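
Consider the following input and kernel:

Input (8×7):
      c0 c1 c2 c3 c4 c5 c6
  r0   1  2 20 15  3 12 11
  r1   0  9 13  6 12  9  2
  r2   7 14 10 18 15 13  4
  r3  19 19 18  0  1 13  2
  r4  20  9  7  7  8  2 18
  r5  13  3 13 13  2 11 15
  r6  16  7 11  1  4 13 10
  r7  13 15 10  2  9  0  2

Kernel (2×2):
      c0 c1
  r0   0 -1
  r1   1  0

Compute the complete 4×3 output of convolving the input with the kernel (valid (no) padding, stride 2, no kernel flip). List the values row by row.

Output[0,0]: The receptive field on the input at this output position is [1 2 / 0 9]. Elementwise product with the kernel and sum: 2·-1 + 0·1.
Output[0,1]: The receptive field on the input at this output position is [20 15 / 13 6]. Elementwise product with the kernel and sum: 15·-1 + 13·1.

-2 -2 0
5 0 -12
4 6 0
6 9 -4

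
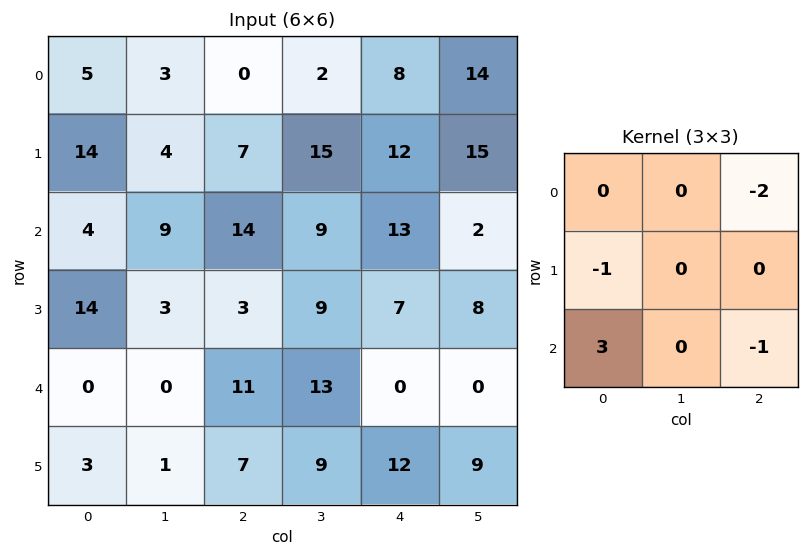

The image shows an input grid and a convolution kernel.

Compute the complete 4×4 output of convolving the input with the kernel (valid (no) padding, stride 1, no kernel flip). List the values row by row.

-16 10 6 -18
21 -39 -36 -20
-53 -34 4 26
-4 -24 -16 -11

Output[0,0]: The receptive field on the input at this output position is [5 3 0 / 14 4 7 / 4 9 14]. Elementwise product with the kernel and sum: 0·-2 + 14·-1 + 4·3 + 14·-1.
Output[0,1]: The receptive field on the input at this output position is [3 0 2 / 4 7 15 / 9 14 9]. Elementwise product with the kernel and sum: 2·-2 + 4·-1 + 9·3 + 9·-1.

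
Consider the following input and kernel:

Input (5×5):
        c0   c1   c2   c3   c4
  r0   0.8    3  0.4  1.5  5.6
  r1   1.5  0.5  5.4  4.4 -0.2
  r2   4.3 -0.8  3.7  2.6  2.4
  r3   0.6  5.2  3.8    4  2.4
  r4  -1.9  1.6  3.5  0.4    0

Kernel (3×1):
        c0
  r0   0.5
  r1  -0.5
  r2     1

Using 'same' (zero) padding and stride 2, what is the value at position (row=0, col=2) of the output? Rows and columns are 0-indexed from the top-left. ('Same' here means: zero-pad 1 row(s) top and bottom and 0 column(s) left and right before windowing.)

The receptive field on the zero-padded input at this output position is [0 / 5.6 / -0.2]. Elementwise product with the kernel and sum: 0·0.5 + 5.6·-0.5 + -0.2·1.

-3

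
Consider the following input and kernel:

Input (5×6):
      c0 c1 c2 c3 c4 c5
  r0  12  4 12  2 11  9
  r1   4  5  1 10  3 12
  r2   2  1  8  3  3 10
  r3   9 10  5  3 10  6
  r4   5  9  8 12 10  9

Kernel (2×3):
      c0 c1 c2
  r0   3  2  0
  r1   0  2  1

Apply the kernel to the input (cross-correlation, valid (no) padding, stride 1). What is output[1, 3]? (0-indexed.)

52

The receptive field on the input at this output position is [10 3 12 / 3 3 10]. Elementwise product with the kernel and sum: 10·3 + 3·2 + 3·2 + 10·1.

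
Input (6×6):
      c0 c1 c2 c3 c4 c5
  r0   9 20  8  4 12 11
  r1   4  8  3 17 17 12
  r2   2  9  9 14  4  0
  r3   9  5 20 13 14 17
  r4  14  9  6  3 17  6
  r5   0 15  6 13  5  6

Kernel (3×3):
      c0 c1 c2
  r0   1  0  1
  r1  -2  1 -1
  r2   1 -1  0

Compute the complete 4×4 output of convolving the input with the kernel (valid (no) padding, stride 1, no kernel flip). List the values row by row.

Output[0,0]: The receptive field on the input at this output position is [9 20 8 / 4 8 3 / 2 9 9]. Elementwise product with the kernel and sum: 9·1 + 8·1 + 4·-2 + 8·1 + 3·-1 + 2·1 + 9·-1.
Output[0,1]: The receptive field on the input at this output position is [20 8 4 / 8 3 17 / 9 9 14]. Elementwise product with the kernel and sum: 20·1 + 4·1 + 8·-2 + 3·1 + 17·-1 + 9·1 + 9·-1.

7 -6 9 -4
7 -13 19 4
-17 23 -25 -29
-11 12 1 43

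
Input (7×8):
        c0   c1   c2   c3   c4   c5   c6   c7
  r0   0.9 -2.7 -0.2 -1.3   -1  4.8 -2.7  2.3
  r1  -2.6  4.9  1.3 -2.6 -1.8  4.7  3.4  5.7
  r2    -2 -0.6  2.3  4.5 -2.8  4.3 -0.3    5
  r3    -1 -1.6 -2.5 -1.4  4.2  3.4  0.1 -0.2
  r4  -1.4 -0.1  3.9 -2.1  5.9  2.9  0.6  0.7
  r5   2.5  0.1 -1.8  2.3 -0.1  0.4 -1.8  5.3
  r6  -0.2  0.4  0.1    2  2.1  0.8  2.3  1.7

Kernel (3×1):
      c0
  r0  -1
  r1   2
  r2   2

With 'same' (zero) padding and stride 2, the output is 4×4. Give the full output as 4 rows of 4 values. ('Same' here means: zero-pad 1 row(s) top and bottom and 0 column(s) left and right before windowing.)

-3.4 2.2 -5.6 1.4
-3.4 -1.7 4.6 -3.8
3.2 6.7 7.4 -2.5
-2.9 2 4.3 6.4

Output[0,0]: The receptive field on the zero-padded input at this output position is [0 / 0.9 / -2.6]. Elementwise product with the kernel and sum: 0·-1 + 0.9·2 + -2.6·2.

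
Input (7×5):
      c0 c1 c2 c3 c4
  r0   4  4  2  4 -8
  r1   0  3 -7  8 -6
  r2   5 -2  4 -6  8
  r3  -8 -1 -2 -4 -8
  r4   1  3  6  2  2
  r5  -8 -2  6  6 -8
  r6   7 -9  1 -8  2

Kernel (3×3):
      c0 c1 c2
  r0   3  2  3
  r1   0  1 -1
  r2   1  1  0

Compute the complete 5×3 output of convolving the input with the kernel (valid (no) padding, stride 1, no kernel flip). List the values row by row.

39 15 2
-30 26 -43
28 -5 36
-45 -11 -26
17 19 35

Output[0,0]: The receptive field on the input at this output position is [4 4 2 / 0 3 -7 / 5 -2 4]. Elementwise product with the kernel and sum: 4·3 + 4·2 + 2·3 + 3·1 + -7·-1 + 5·1 + -2·1.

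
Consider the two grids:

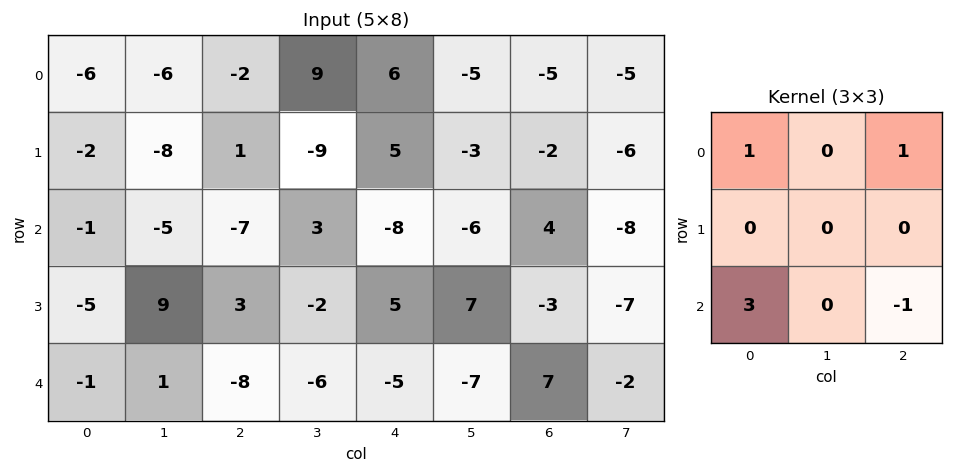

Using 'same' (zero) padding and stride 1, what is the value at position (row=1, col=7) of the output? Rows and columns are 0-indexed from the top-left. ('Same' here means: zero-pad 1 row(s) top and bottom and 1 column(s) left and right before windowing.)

7

The receptive field on the zero-padded input at this output position is [-5 -5 0 / -2 -6 0 / 4 -8 0]. Elementwise product with the kernel and sum: -5·1 + 0·1 + 4·3 + 0·-1.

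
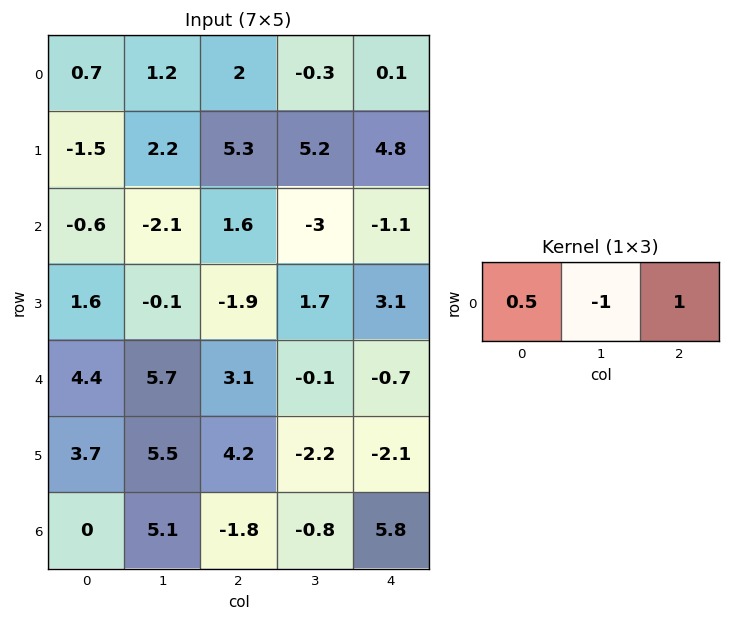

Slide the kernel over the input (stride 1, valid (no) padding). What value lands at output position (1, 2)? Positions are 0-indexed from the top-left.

2.25

The receptive field on the input at this output position is [5.3 5.2 4.8]. Elementwise product with the kernel and sum: 5.3·0.5 + 5.2·-1 + 4.8·1.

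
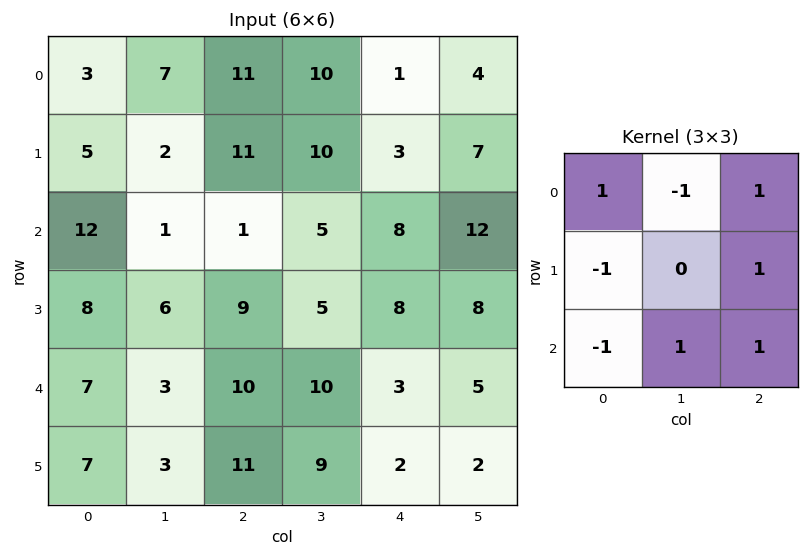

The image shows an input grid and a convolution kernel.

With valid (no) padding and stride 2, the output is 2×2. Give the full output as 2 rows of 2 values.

Output[0,0]: The receptive field on the input at this output position is [3 7 11 / 5 2 11 / 12 1 1]. Elementwise product with the kernel and sum: 3·1 + 7·-1 + 11·1 + 5·-1 + 11·1 + 12·-1 + 1·1 + 1·1.
Output[0,1]: The receptive field on the input at this output position is [11 10 1 / 11 10 3 / 1 5 8]. Elementwise product with the kernel and sum: 11·1 + 10·-1 + 1·1 + 11·-1 + 3·1 + 1·-1 + 5·1 + 8·1.

3 6
19 6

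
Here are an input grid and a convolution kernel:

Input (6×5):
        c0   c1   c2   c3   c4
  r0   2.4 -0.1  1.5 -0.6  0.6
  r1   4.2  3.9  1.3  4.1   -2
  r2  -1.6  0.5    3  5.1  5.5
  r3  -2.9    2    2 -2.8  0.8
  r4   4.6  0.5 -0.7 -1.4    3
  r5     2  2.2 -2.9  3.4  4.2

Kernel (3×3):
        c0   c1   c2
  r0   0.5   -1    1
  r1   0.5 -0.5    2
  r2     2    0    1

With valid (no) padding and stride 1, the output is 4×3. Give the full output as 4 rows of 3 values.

Output[0,0]: The receptive field on the input at this output position is [2.4 -0.1 1.5 / 4.2 3.9 1.3 / -1.6 0.5 3]. Elementwise product with the kernel and sum: 2.4·0.5 + -0.1·-1 + 1.5·1 + 4.2·0.5 + 3.9·-0.5 + 1.3·2 + -1.6·2 + 3·1.

5.35 13.45 8.05
0.65 14.9 9.3
11.75 -3.65 7.5
0.3 1.8 9.35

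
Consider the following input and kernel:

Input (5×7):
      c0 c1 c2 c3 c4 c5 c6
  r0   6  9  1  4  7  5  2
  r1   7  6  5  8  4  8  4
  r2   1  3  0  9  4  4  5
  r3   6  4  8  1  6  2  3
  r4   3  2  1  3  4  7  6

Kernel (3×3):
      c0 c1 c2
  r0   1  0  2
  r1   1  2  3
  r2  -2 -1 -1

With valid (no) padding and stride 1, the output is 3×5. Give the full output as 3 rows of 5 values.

Output[0,0]: The receptive field on the input at this output position is [6 9 1 / 7 6 5 / 1 3 0]. Elementwise product with the kernel and sum: 6·1 + 1·2 + 7·1 + 6·2 + 5·3 + 1·-2 + 3·-1 + 0·-1.
Output[0,1]: The receptive field on the input at this output position is [9 1 4 / 6 5 8 / 3 0 9]. Elementwise product with the kernel and sum: 9·1 + 4·2 + 6·1 + 5·2 + 8·3 + 3·-2 + 0·-1 + 9·-1.

37 42 35 28 26
0 35 20 43 22
30 36 27 19 12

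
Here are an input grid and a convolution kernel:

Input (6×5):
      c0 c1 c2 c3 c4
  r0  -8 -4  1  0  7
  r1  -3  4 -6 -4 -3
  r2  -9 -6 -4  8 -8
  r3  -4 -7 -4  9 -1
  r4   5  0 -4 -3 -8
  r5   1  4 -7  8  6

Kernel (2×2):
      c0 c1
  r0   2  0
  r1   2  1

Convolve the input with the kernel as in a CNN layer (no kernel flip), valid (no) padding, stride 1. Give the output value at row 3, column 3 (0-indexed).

The receptive field on the input at this output position is [9 -1 / -3 -8]. Elementwise product with the kernel and sum: 9·2 + -3·2 + -8·1.

4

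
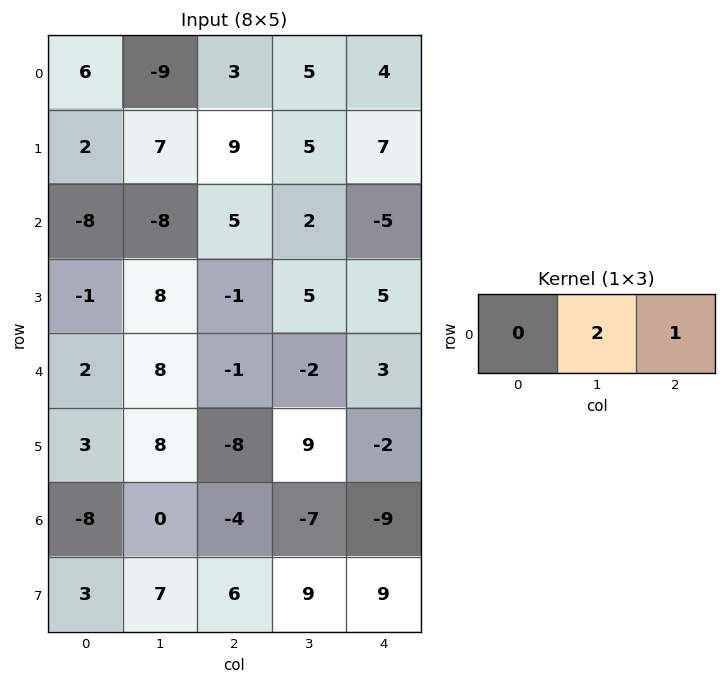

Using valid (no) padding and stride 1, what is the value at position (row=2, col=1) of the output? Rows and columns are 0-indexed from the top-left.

12

The receptive field on the input at this output position is [-8 5 2]. Elementwise product with the kernel and sum: 5·2 + 2·1.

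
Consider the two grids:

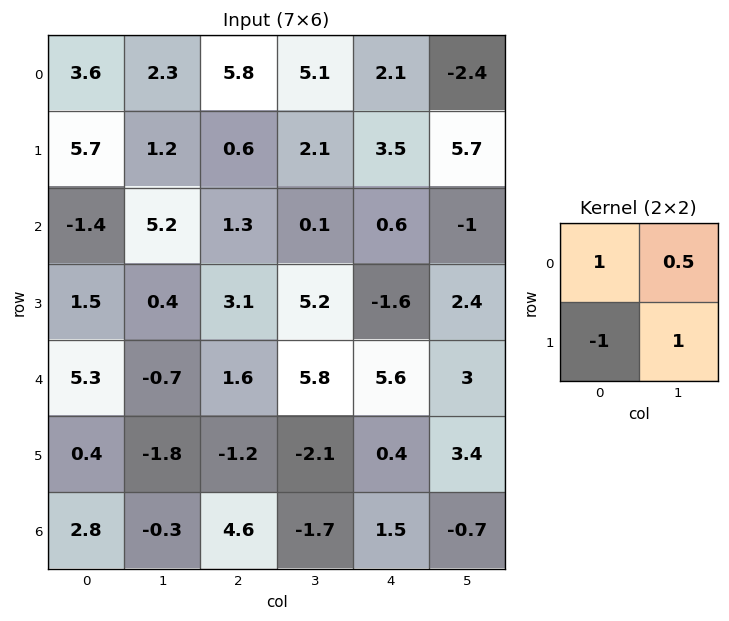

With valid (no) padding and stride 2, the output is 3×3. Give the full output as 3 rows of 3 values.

0.25 9.85 3.1
0.1 3.45 4.1
2.75 3.6 10.1

Output[0,0]: The receptive field on the input at this output position is [3.6 2.3 / 5.7 1.2]. Elementwise product with the kernel and sum: 3.6·1 + 2.3·0.5 + 5.7·-1 + 1.2·1.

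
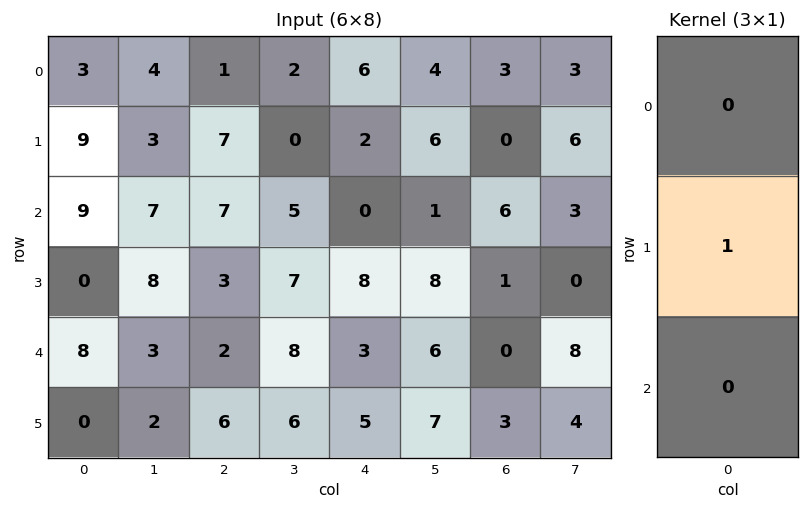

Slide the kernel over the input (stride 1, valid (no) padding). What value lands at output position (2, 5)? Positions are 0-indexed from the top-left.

The receptive field on the input at this output position is [1 / 8 / 6]. Elementwise product with the kernel and sum: 8·1.

8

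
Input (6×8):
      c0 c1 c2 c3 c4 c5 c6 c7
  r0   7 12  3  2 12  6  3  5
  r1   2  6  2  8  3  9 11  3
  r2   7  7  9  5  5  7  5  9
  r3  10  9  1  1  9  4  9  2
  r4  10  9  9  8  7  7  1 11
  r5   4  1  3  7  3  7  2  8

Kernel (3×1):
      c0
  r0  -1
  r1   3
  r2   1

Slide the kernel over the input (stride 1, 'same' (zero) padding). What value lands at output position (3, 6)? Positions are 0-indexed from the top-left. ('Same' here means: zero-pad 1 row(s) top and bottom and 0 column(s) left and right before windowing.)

23

The receptive field on the zero-padded input at this output position is [5 / 9 / 1]. Elementwise product with the kernel and sum: 5·-1 + 9·3 + 1·1.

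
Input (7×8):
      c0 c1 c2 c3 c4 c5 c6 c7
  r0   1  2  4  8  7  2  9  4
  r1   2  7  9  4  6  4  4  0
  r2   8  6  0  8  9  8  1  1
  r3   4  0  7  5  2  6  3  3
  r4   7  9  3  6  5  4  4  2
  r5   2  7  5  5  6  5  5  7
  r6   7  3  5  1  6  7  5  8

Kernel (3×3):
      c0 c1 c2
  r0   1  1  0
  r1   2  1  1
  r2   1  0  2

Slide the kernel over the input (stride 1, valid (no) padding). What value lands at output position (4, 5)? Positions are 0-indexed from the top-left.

The receptive field on the input at this output position is [4 4 2 / 5 5 7 / 7 5 8]. Elementwise product with the kernel and sum: 4·1 + 4·1 + 5·2 + 5·1 + 7·1 + 7·1 + 8·2.

53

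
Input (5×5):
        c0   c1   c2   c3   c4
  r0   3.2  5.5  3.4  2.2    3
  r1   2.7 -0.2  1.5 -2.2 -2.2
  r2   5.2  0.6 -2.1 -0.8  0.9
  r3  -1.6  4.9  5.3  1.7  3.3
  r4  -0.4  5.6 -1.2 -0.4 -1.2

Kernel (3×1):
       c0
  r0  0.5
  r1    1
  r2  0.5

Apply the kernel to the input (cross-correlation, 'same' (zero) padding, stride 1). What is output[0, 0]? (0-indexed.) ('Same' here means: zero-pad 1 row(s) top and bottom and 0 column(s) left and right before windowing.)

4.55

The receptive field on the zero-padded input at this output position is [0 / 3.2 / 2.7]. Elementwise product with the kernel and sum: 0·0.5 + 3.2·1 + 2.7·0.5.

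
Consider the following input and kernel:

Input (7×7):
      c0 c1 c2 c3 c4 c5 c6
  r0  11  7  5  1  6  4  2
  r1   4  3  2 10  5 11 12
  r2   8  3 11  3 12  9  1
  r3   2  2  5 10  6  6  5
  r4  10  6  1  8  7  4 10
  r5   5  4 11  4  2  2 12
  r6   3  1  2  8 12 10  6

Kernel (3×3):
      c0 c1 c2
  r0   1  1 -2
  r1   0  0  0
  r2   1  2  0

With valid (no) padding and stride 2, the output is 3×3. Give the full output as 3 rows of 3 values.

22 11 36
11 7 34
19 13 23

Output[0,0]: The receptive field on the input at this output position is [11 7 5 / 4 3 2 / 8 3 11]. Elementwise product with the kernel and sum: 11·1 + 7·1 + 5·-2 + 8·1 + 3·2.
Output[0,1]: The receptive field on the input at this output position is [5 1 6 / 2 10 5 / 11 3 12]. Elementwise product with the kernel and sum: 5·1 + 1·1 + 6·-2 + 11·1 + 3·2.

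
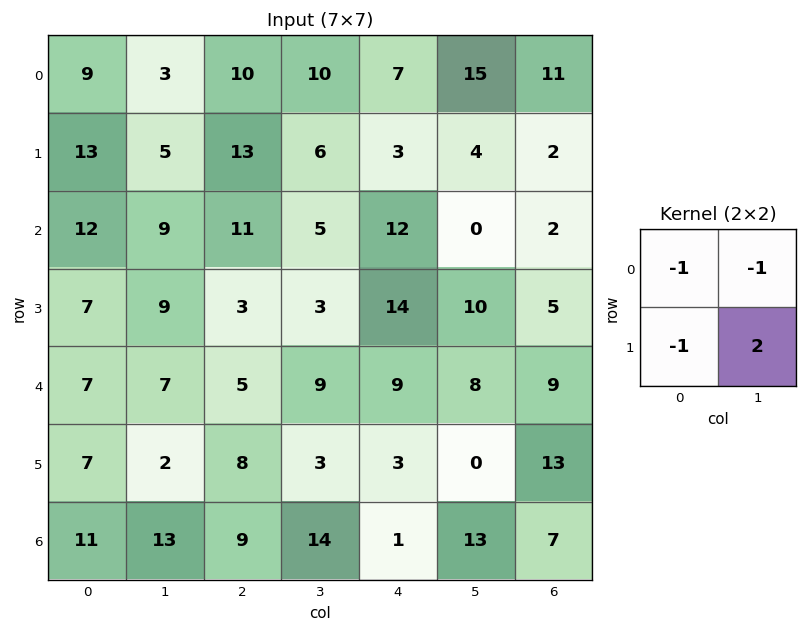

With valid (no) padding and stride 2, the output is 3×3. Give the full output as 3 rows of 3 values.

-15 -21 -17
-10 -13 -6
-17 -16 -20

Output[0,0]: The receptive field on the input at this output position is [9 3 / 13 5]. Elementwise product with the kernel and sum: 9·-1 + 3·-1 + 13·-1 + 5·2.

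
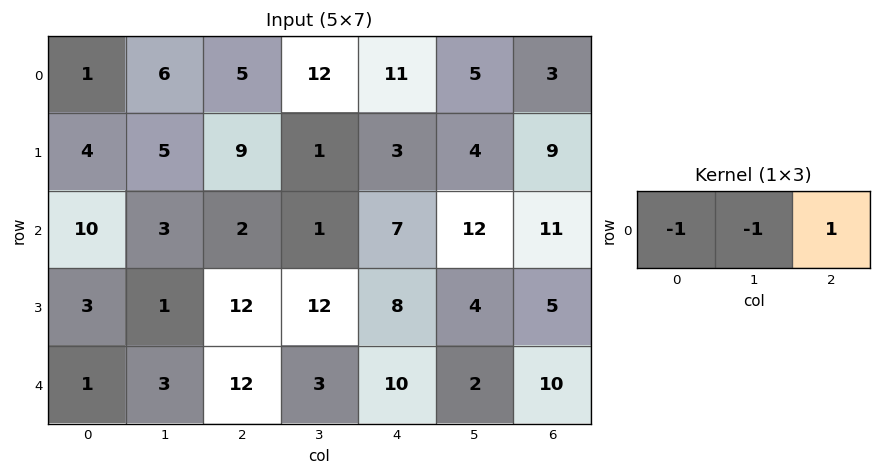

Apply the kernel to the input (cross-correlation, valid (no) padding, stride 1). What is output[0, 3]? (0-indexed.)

The receptive field on the input at this output position is [12 11 5]. Elementwise product with the kernel and sum: 12·-1 + 11·-1 + 5·1.

-18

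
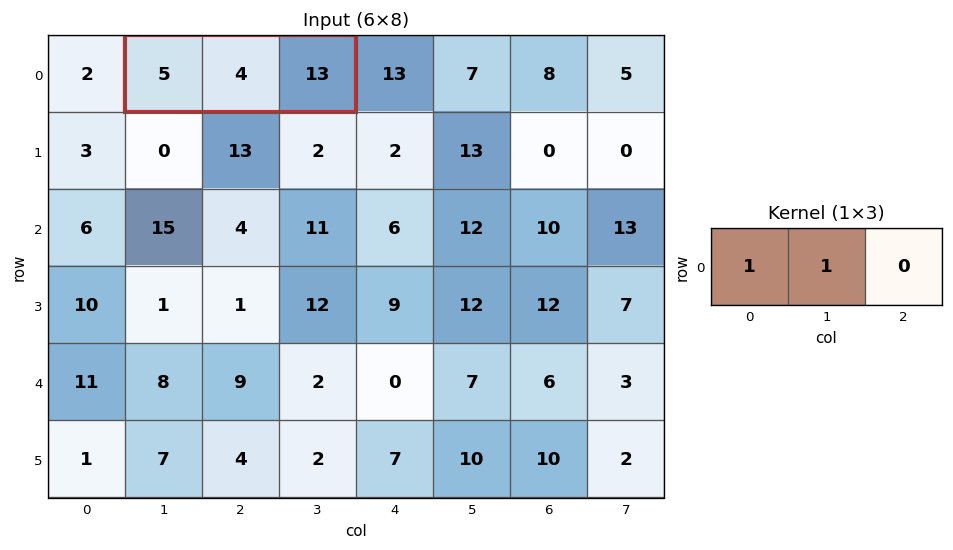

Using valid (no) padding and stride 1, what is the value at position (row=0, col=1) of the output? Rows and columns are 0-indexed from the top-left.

The receptive field on the input at this output position is [5 4 13]. Elementwise product with the kernel and sum: 5·1 + 4·1.

9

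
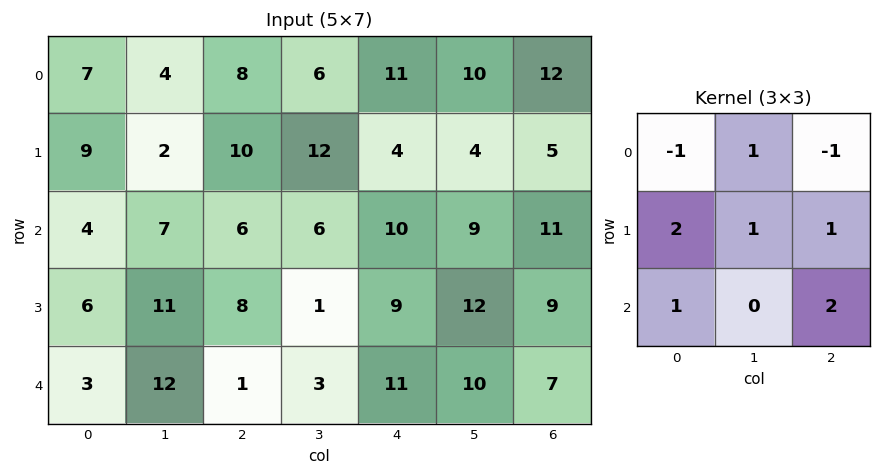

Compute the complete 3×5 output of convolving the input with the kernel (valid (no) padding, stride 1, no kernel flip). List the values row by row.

Output[0,0]: The receptive field on the input at this output position is [7 4 8 / 9 2 10 / 4 7 6]. Elementwise product with the kernel and sum: 7·-1 + 4·1 + 8·-1 + 9·2 + 2·1 + 10·1 + 4·1 + 6·2.
Output[0,1]: The receptive field on the input at this output position is [4 8 6 / 2 10 12 / 7 6 6]. Elementwise product with the kernel and sum: 4·-1 + 8·1 + 6·-1 + 2·2 + 10·1 + 12·1 + 7·1 + 6·2.

35 43 49 51 36
26 35 52 44 62
33 42 39 41 52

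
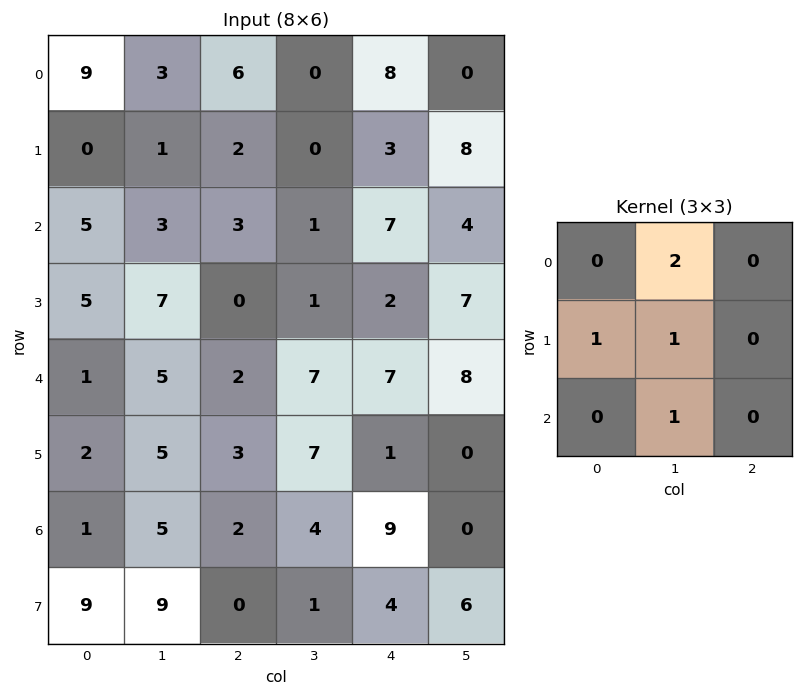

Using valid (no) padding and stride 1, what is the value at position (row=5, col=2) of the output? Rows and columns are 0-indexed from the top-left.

The receptive field on the input at this output position is [3 7 1 / 2 4 9 / 0 1 4]. Elementwise product with the kernel and sum: 7·2 + 2·1 + 4·1 + 1·1.

21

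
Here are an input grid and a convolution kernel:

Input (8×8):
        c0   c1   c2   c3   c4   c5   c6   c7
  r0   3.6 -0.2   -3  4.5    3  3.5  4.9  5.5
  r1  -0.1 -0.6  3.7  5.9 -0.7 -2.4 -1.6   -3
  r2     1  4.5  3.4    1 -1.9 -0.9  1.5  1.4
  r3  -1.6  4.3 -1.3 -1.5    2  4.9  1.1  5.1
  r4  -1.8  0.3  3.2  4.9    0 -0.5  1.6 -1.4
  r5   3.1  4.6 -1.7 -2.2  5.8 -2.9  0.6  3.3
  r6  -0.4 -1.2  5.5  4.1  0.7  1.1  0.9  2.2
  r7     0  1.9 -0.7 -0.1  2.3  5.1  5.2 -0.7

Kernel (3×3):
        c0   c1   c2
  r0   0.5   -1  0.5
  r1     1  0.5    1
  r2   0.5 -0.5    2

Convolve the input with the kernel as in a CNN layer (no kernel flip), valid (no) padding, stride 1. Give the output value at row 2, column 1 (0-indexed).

9.85

The receptive field on the input at this output position is [4.5 3.4 1 / 4.3 -1.3 -1.5 / 0.3 3.2 4.9]. Elementwise product with the kernel and sum: 4.5·0.5 + 3.4·-1 + 1·0.5 + 4.3·1 + -1.3·0.5 + -1.5·1 + 0.3·0.5 + 3.2·-0.5 + 4.9·2.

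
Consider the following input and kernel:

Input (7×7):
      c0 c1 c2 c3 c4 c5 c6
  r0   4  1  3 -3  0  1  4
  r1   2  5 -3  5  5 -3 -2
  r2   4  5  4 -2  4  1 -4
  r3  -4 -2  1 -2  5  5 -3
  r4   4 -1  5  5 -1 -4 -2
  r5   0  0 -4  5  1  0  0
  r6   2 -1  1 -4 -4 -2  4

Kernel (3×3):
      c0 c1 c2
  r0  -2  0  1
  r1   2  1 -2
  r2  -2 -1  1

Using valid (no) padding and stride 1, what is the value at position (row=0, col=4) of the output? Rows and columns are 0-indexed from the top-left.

The receptive field on the input at this output position is [0 1 4 / 5 -3 -2 / 4 1 -4]. Elementwise product with the kernel and sum: 0·-2 + 4·1 + 5·2 + -3·1 + -2·-2 + 4·-2 + 1·-1 + -4·1.

2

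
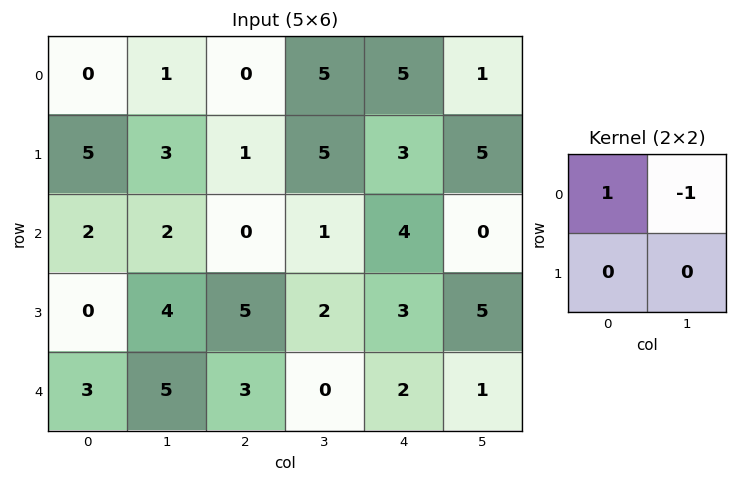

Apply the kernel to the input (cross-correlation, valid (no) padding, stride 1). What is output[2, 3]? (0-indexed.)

-3

The receptive field on the input at this output position is [1 4 / 2 3]. Elementwise product with the kernel and sum: 1·1 + 4·-1.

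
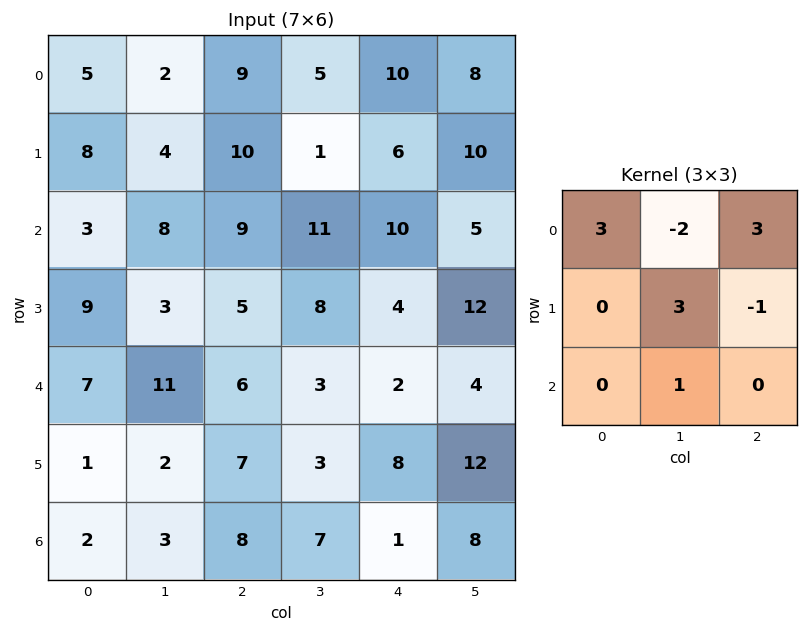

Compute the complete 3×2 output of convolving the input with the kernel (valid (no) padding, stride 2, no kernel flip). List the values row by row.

Output[0,0]: The receptive field on the input at this output position is [5 2 9 / 8 4 10 / 3 8 9]. Elementwise product with the kernel and sum: 5·3 + 2·-2 + 9·3 + 4·3 + 10·-1 + 8·1.
Output[0,1]: The receptive field on the input at this output position is [9 5 10 / 10 1 6 / 9 11 10]. Elementwise product with the kernel and sum: 9·3 + 5·-2 + 10·3 + 1·3 + 6·-1 + 11·1.

48 55
35 58
19 26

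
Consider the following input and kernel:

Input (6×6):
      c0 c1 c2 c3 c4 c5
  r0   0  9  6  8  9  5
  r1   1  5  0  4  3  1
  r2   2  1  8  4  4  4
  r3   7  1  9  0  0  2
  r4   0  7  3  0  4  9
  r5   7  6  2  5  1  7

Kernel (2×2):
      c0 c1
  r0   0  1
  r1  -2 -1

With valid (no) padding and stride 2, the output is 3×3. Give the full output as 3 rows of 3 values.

2 4 -2
-14 -14 2
-13 -9 0

Output[0,0]: The receptive field on the input at this output position is [0 9 / 1 5]. Elementwise product with the kernel and sum: 9·1 + 1·-2 + 5·-1.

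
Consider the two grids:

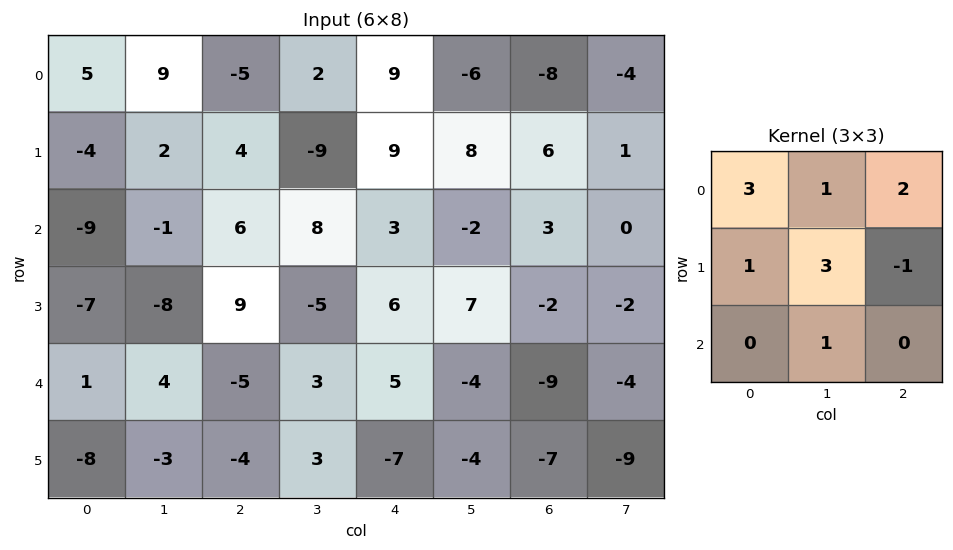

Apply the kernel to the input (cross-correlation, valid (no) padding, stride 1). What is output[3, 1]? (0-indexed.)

The receptive field on the input at this output position is [-8 9 -5 / 4 -5 3 / -3 -4 3]. Elementwise product with the kernel and sum: -8·3 + 9·1 + -5·2 + 4·1 + -5·3 + 3·-1 + -4·1.

-43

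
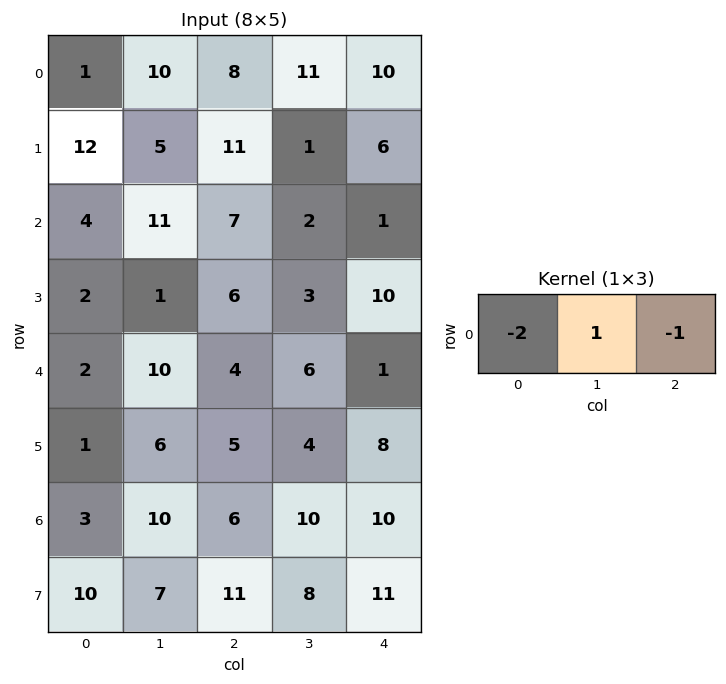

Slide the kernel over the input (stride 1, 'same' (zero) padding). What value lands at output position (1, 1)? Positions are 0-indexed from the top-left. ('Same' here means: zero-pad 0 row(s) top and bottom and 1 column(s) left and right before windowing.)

The receptive field on the zero-padded input at this output position is [12 5 11]. Elementwise product with the kernel and sum: 12·-2 + 5·1 + 11·-1.

-30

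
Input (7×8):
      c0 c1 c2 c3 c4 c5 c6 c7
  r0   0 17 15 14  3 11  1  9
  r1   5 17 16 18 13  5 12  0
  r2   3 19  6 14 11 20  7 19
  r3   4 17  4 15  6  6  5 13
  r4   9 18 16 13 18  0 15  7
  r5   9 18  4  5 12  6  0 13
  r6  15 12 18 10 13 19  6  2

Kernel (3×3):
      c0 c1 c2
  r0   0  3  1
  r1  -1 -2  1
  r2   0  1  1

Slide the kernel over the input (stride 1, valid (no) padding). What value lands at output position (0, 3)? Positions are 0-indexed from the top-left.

The receptive field on the input at this output position is [14 3 11 / 18 13 5 / 14 11 20]. Elementwise product with the kernel and sum: 3·3 + 11·1 + 18·-1 + 13·-2 + 5·1 + 11·1 + 20·1.

12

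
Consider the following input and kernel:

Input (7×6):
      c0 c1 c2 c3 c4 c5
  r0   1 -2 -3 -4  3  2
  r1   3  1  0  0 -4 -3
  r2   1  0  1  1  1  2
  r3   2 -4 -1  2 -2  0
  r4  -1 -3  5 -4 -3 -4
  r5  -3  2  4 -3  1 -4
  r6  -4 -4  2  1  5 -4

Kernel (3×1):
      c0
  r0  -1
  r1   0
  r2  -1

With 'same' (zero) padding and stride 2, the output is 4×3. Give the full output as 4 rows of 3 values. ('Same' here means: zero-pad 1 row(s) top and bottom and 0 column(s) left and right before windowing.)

-3 0 4
-5 1 6
1 -3 1
3 -4 -1

Output[0,0]: The receptive field on the zero-padded input at this output position is [0 / 1 / 3]. Elementwise product with the kernel and sum: 0·-1 + 3·-1.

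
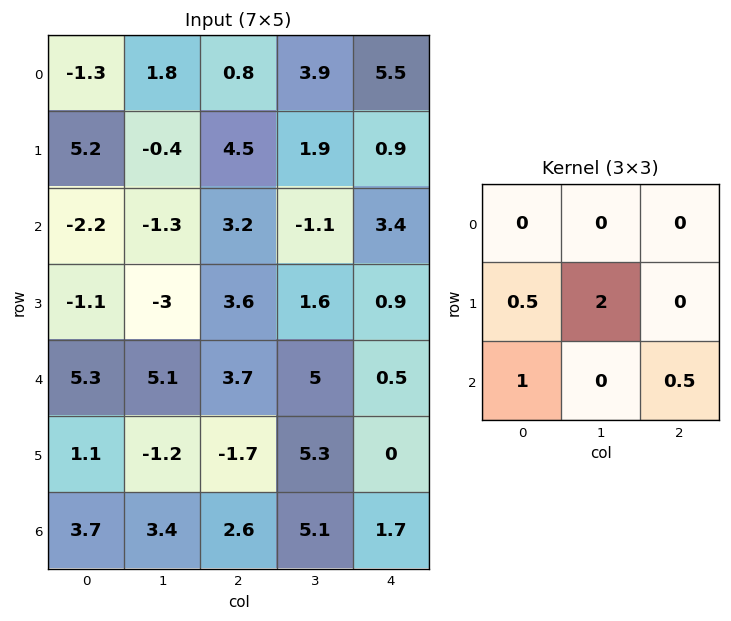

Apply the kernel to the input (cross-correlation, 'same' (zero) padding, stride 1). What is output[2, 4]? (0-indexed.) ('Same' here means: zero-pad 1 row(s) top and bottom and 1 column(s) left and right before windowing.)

7.85

The receptive field on the zero-padded input at this output position is [1.9 0.9 0 / -1.1 3.4 0 / 1.6 0.9 0]. Elementwise product with the kernel and sum: -1.1·0.5 + 3.4·2 + 1.6·1 + 0·0.5.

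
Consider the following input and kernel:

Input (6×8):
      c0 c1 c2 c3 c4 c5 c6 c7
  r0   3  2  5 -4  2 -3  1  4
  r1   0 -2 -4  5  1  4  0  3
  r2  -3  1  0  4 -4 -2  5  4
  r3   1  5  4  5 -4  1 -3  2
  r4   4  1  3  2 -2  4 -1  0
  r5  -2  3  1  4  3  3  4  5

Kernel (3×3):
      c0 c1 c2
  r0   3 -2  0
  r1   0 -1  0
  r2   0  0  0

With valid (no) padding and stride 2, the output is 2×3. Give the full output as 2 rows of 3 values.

Output[0,0]: The receptive field on the input at this output position is [3 2 5 / 0 -2 -4 / -3 1 0]. Elementwise product with the kernel and sum: 3·3 + 2·-2 + -2·-1.

7 18 8
-16 -13 -9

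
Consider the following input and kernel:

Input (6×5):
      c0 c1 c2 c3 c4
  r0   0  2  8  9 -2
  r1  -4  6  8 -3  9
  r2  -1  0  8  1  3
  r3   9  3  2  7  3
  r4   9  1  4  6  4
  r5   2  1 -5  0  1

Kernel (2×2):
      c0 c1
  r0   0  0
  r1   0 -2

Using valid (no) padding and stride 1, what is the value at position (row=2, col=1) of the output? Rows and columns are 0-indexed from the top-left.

-4

The receptive field on the input at this output position is [0 8 / 3 2]. Elementwise product with the kernel and sum: 2·-2.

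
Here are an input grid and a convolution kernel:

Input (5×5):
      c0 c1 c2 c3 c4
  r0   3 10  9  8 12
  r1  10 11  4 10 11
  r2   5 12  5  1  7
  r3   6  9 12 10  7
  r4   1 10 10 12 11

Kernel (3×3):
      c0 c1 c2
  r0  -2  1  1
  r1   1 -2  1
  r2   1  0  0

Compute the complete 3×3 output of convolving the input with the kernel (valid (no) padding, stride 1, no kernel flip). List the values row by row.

Output[0,0]: The receptive field on the input at this output position is [3 10 9 / 10 11 4 / 5 12 5]. Elementwise product with the kernel and sum: 3·-2 + 10·1 + 9·1 + 10·1 + 11·-2 + 4·1 + 5·1.
Output[0,1]: The receptive field on the input at this output position is [10 9 8 / 11 4 10 / 12 5 1]. Elementwise product with the kernel and sum: 10·-2 + 9·1 + 8·1 + 11·1 + 4·-2 + 10·1 + 12·1.

10 22 2
-13 4 35
8 -13 7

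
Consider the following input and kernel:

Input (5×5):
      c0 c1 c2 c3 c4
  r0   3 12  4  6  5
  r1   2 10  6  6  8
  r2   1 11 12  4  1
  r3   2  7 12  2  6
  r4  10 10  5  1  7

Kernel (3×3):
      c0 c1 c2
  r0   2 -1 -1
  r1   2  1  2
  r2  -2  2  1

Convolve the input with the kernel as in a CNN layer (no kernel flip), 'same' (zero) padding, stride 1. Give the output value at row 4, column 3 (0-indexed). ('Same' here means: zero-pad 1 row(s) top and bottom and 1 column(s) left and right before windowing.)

The receptive field on the zero-padded input at this output position is [12 2 6 / 5 1 7 / 0 0 0]. Elementwise product with the kernel and sum: 12·2 + 2·-1 + 6·-1 + 5·2 + 1·1 + 7·2 + 0·-2 + 0·2 + 0·1.

41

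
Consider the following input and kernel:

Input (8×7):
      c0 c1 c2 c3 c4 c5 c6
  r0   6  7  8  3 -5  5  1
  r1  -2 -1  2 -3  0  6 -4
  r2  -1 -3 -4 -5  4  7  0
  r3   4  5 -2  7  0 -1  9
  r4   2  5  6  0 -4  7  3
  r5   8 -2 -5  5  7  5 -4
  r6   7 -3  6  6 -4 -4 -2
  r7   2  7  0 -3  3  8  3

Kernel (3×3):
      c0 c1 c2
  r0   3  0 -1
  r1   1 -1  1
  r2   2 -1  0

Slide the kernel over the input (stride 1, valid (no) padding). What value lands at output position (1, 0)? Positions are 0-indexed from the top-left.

-7

The receptive field on the input at this output position is [-2 -1 2 / -1 -3 -4 / 4 5 -2]. Elementwise product with the kernel and sum: -2·3 + 2·-1 + -1·1 + -3·-1 + -4·1 + 4·2 + 5·-1.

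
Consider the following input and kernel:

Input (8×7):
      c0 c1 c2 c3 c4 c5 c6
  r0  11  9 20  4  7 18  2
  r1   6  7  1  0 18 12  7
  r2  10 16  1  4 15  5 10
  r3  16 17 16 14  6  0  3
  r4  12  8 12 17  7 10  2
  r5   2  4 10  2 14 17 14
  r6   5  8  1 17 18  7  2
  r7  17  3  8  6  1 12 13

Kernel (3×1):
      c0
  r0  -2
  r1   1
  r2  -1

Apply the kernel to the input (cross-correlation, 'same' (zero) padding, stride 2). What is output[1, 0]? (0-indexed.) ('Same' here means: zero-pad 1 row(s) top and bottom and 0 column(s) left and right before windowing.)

The receptive field on the zero-padded input at this output position is [6 / 10 / 16]. Elementwise product with the kernel and sum: 6·-2 + 10·1 + 16·-1.

-18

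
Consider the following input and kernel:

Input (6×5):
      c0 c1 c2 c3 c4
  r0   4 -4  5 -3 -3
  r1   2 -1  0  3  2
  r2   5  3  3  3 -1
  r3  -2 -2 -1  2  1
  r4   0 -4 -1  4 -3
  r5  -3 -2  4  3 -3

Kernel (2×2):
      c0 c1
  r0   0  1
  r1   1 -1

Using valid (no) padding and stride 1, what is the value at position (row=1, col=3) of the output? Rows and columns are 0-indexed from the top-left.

6

The receptive field on the input at this output position is [3 2 / 3 -1]. Elementwise product with the kernel and sum: 2·1 + 3·1 + -1·-1.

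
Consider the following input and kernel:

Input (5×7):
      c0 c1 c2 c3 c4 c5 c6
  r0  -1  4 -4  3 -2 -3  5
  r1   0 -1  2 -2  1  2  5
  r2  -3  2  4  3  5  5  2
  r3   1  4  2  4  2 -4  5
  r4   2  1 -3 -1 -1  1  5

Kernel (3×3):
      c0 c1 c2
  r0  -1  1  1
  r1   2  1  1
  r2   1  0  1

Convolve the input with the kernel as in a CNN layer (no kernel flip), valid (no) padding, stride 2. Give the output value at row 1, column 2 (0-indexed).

11

The receptive field on the input at this output position is [5 5 2 / 2 -4 5 / -1 1 5]. Elementwise product with the kernel and sum: 5·-1 + 5·1 + 2·1 + 2·2 + -4·1 + 5·1 + -1·1 + 5·1.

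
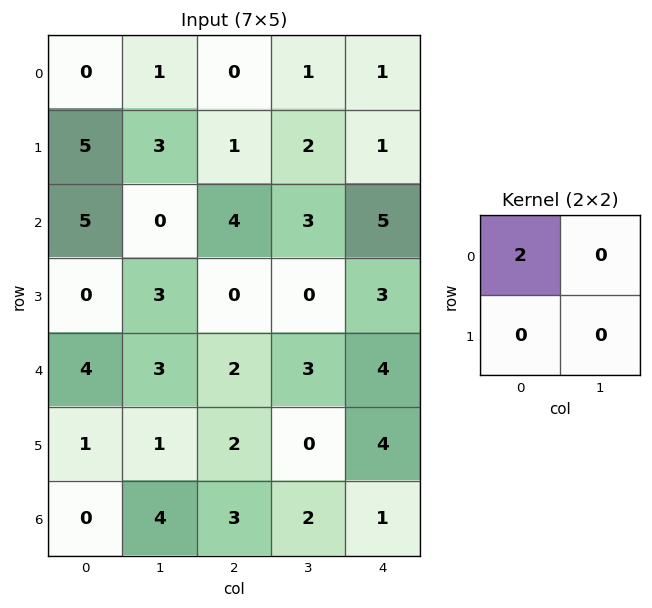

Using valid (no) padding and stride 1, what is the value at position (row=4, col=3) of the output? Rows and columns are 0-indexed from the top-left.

The receptive field on the input at this output position is [3 4 / 0 4]. Elementwise product with the kernel and sum: 3·2.

6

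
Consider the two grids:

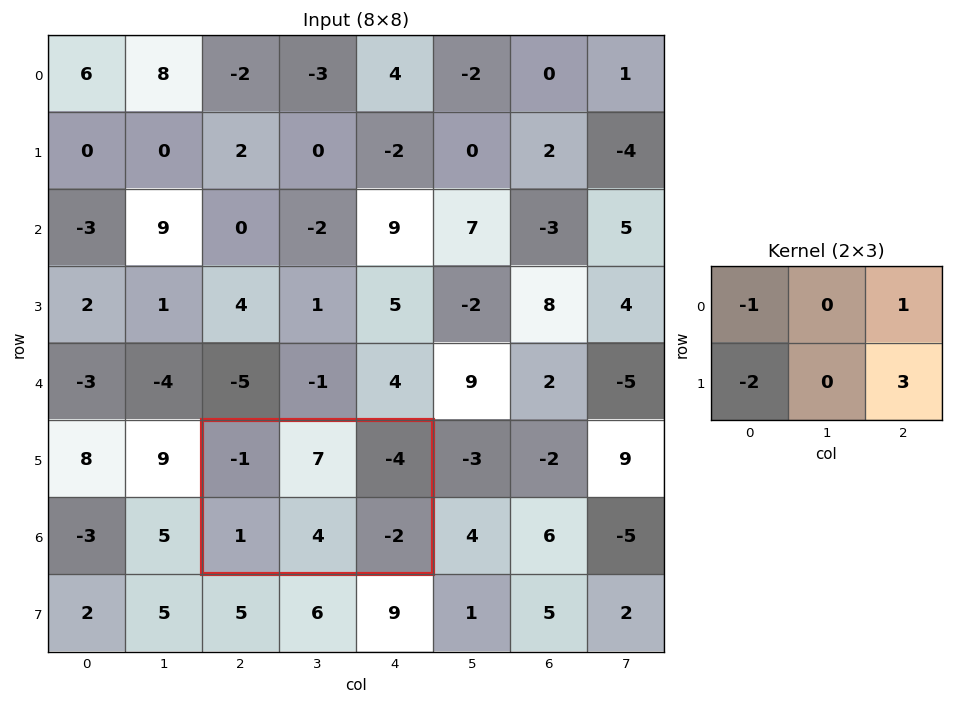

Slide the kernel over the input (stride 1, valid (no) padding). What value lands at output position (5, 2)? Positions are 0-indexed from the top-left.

The receptive field on the input at this output position is [-1 7 -4 / 1 4 -2]. Elementwise product with the kernel and sum: -1·-1 + -4·1 + 1·-2 + -2·3.

-11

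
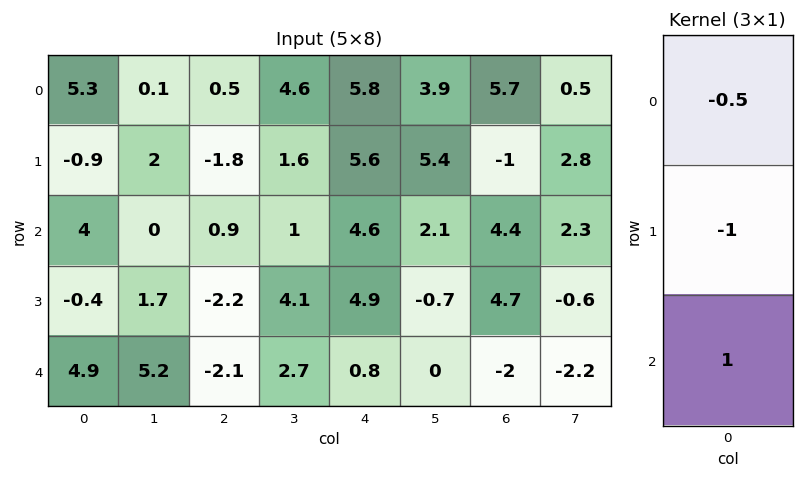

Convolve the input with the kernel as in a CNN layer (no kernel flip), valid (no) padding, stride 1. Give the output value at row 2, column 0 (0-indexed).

3.3

The receptive field on the input at this output position is [4 / -0.4 / 4.9]. Elementwise product with the kernel and sum: 4·-0.5 + -0.4·-1 + 4.9·1.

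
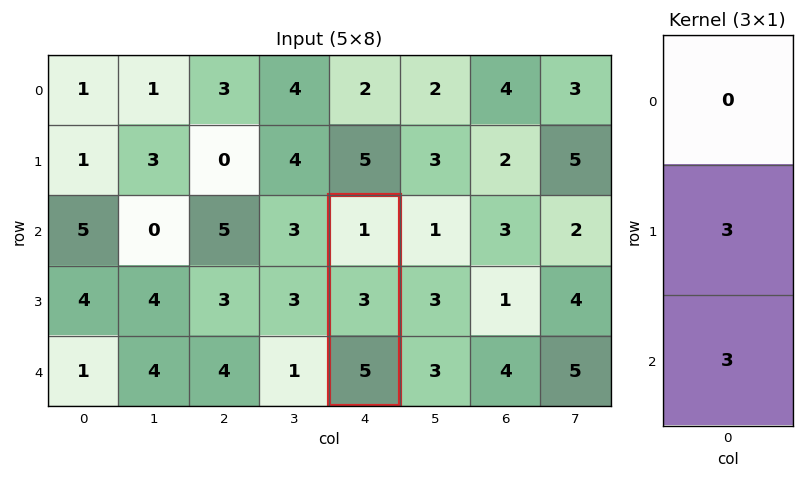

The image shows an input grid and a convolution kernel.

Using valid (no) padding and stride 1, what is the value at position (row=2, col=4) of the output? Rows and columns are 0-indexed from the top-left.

24

The receptive field on the input at this output position is [1 / 3 / 5]. Elementwise product with the kernel and sum: 3·3 + 5·3.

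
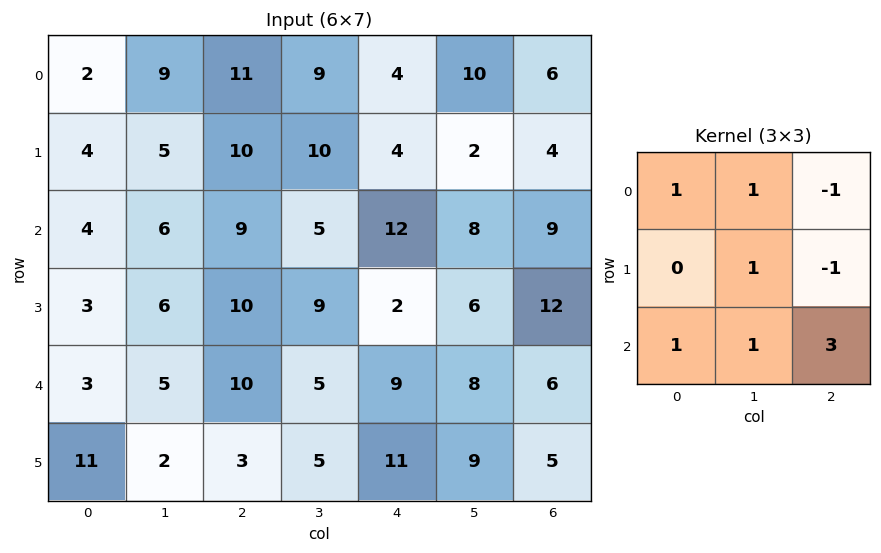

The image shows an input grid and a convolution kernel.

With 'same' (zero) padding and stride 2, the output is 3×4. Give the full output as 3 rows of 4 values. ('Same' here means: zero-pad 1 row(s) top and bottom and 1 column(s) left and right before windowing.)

12 47 14 12
18 52 45 33
12 32 49 38

Output[0,0]: The receptive field on the zero-padded input at this output position is [0 0 0 / 0 2 9 / 0 4 5]. Elementwise product with the kernel and sum: 0·1 + 0·1 + 0·-1 + 2·1 + 9·-1 + 0·1 + 4·1 + 5·3.
Output[0,1]: The receptive field on the zero-padded input at this output position is [0 0 0 / 9 11 9 / 5 10 10]. Elementwise product with the kernel and sum: 0·1 + 0·1 + 0·-1 + 11·1 + 9·-1 + 5·1 + 10·1 + 10·3.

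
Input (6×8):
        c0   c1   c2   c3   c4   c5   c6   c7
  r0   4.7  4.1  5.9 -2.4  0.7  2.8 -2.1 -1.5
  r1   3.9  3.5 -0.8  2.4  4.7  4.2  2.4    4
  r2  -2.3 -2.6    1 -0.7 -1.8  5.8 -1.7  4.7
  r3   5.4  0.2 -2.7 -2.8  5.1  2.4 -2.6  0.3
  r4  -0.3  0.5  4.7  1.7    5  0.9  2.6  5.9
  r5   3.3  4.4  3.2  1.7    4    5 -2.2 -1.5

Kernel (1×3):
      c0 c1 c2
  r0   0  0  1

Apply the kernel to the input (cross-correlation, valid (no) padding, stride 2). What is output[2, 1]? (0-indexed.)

5

The receptive field on the input at this output position is [4.7 1.7 5]. Elementwise product with the kernel and sum: 5·1.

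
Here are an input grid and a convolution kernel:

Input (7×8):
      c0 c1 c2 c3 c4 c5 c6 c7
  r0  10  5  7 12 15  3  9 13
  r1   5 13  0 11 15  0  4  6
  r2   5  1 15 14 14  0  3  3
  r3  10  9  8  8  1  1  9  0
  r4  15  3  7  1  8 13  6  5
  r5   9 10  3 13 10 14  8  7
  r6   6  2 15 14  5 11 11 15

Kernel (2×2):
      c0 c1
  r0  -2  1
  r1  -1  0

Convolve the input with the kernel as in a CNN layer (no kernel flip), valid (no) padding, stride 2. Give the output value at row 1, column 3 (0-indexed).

The receptive field on the input at this output position is [3 3 / 9 0]. Elementwise product with the kernel and sum: 3·-2 + 3·1 + 9·-1.

-12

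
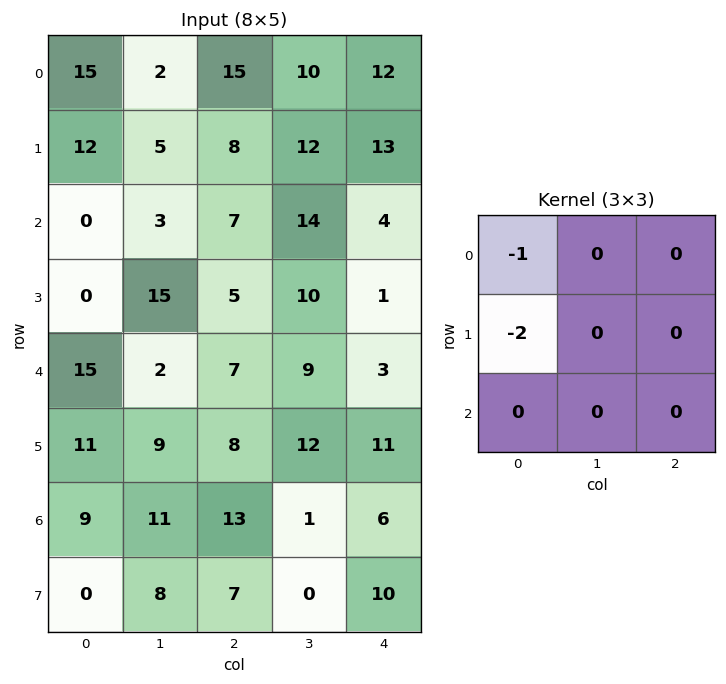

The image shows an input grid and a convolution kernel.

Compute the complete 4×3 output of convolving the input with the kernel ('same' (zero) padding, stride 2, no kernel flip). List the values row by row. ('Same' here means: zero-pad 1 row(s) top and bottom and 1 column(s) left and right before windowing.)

0 -4 -20
0 -11 -40
0 -19 -28
0 -31 -14

Output[0,0]: The receptive field on the zero-padded input at this output position is [0 0 0 / 0 15 2 / 0 12 5]. Elementwise product with the kernel and sum: 0·-1 + 0·-2.
Output[0,1]: The receptive field on the zero-padded input at this output position is [0 0 0 / 2 15 10 / 5 8 12]. Elementwise product with the kernel and sum: 0·-1 + 2·-2.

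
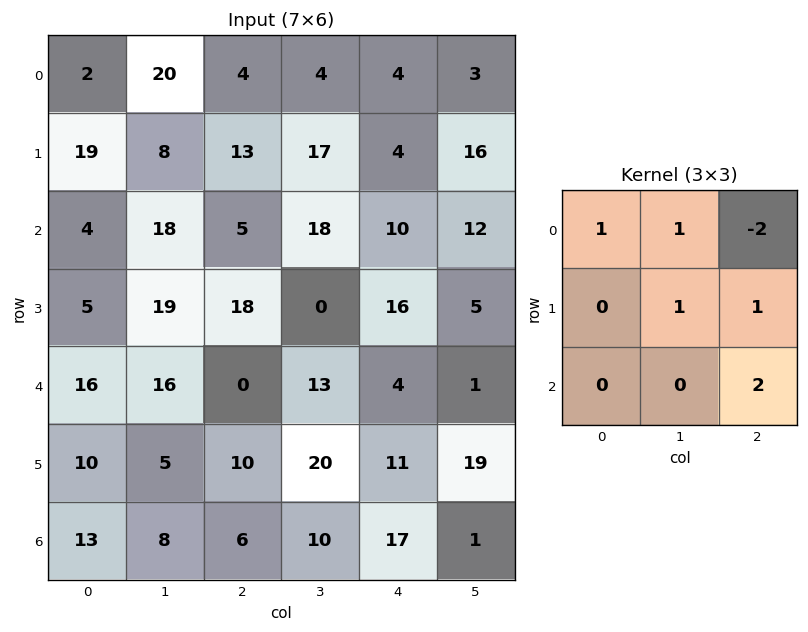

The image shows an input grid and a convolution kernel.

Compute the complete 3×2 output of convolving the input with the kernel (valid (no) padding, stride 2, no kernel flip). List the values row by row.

45 41
49 27
59 70

Output[0,0]: The receptive field on the input at this output position is [2 20 4 / 19 8 13 / 4 18 5]. Elementwise product with the kernel and sum: 2·1 + 20·1 + 4·-2 + 8·1 + 13·1 + 5·2.
Output[0,1]: The receptive field on the input at this output position is [4 4 4 / 13 17 4 / 5 18 10]. Elementwise product with the kernel and sum: 4·1 + 4·1 + 4·-2 + 17·1 + 4·1 + 10·2.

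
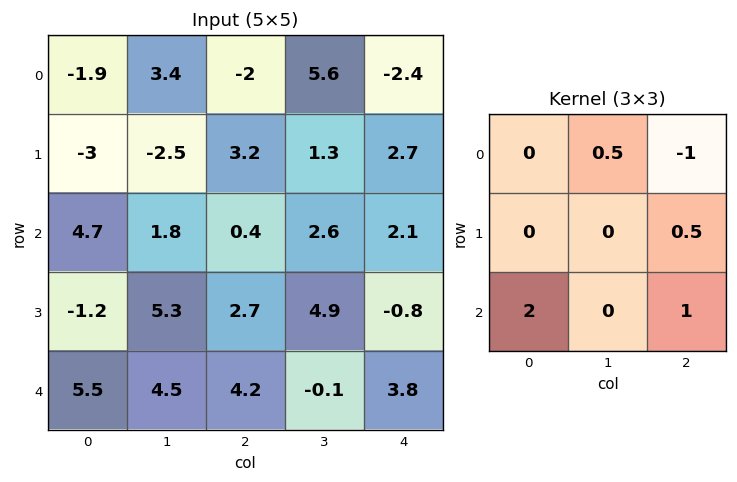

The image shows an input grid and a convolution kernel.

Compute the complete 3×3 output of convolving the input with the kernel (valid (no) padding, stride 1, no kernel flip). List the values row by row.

15.1 0.25 9.45
-3.95 17.1 3.6
17.05 8.95 11

Output[0,0]: The receptive field on the input at this output position is [-1.9 3.4 -2 / -3 -2.5 3.2 / 4.7 1.8 0.4]. Elementwise product with the kernel and sum: 3.4·0.5 + -2·-1 + 3.2·0.5 + 4.7·2 + 0.4·1.
Output[0,1]: The receptive field on the input at this output position is [3.4 -2 5.6 / -2.5 3.2 1.3 / 1.8 0.4 2.6]. Elementwise product with the kernel and sum: -2·0.5 + 5.6·-1 + 1.3·0.5 + 1.8·2 + 2.6·1.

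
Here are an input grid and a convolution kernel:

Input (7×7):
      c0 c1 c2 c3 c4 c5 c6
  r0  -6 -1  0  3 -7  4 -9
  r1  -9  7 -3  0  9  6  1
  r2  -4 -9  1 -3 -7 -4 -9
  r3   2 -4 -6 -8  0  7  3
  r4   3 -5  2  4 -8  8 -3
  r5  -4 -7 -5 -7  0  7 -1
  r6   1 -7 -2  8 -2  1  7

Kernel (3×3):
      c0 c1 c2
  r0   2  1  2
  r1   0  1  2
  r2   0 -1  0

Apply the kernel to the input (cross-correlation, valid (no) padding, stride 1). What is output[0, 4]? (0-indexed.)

The receptive field on the input at this output position is [-7 4 -9 / 9 6 1 / -7 -4 -9]. Elementwise product with the kernel and sum: -7·2 + 4·1 + -9·2 + 6·1 + 1·2 + -4·-1.

-16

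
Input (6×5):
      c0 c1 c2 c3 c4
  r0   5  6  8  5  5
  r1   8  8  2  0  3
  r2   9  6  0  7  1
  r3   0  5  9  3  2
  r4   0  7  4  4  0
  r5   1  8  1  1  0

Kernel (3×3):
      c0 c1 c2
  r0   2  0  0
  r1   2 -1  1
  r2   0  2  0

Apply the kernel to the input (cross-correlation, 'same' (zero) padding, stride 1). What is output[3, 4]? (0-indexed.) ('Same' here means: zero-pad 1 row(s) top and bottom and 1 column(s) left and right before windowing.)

18

The receptive field on the zero-padded input at this output position is [7 1 0 / 3 2 0 / 4 0 0]. Elementwise product with the kernel and sum: 7·2 + 3·2 + 2·-1 + 0·1 + 0·2.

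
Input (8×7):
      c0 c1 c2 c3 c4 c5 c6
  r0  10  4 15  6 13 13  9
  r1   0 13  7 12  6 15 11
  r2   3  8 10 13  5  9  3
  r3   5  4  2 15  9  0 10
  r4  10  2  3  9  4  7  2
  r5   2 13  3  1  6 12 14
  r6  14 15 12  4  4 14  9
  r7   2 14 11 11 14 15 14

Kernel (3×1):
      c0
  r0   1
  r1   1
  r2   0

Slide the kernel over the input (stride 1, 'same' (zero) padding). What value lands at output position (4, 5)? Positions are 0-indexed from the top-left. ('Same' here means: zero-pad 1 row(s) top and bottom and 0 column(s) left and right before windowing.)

The receptive field on the zero-padded input at this output position is [0 / 7 / 12]. Elementwise product with the kernel and sum: 0·1 + 7·1.

7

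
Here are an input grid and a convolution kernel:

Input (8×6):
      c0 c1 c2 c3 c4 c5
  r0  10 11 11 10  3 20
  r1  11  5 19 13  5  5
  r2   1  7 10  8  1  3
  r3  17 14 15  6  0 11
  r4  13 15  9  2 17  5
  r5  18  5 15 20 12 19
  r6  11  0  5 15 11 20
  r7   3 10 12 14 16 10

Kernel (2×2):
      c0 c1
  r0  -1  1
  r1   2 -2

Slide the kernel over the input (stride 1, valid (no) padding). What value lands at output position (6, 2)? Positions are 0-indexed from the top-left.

The receptive field on the input at this output position is [5 15 / 12 14]. Elementwise product with the kernel and sum: 5·-1 + 15·1 + 12·2 + 14·-2.

6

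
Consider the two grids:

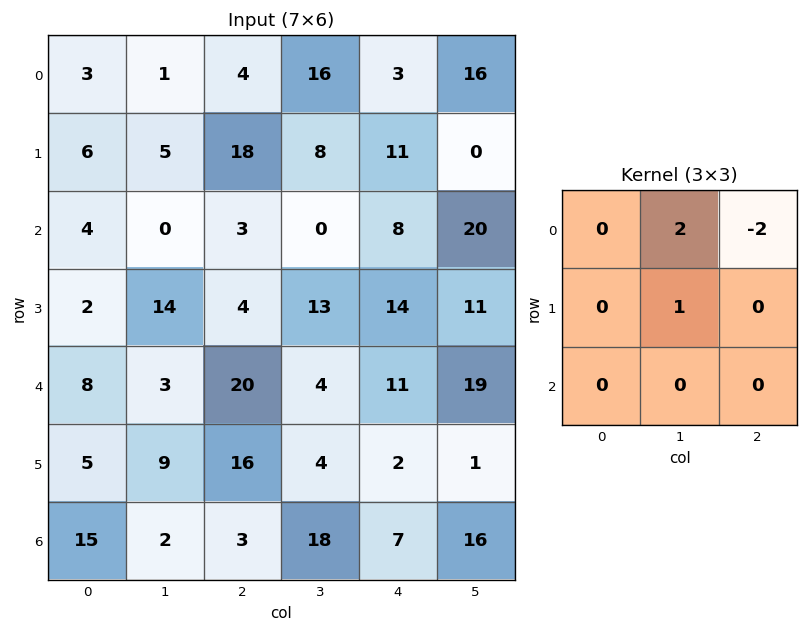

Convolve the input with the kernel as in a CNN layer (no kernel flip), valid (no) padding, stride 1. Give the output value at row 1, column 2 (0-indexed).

The receptive field on the input at this output position is [18 8 11 / 3 0 8 / 4 13 14]. Elementwise product with the kernel and sum: 8·2 + 11·-2 + 0·1.

-6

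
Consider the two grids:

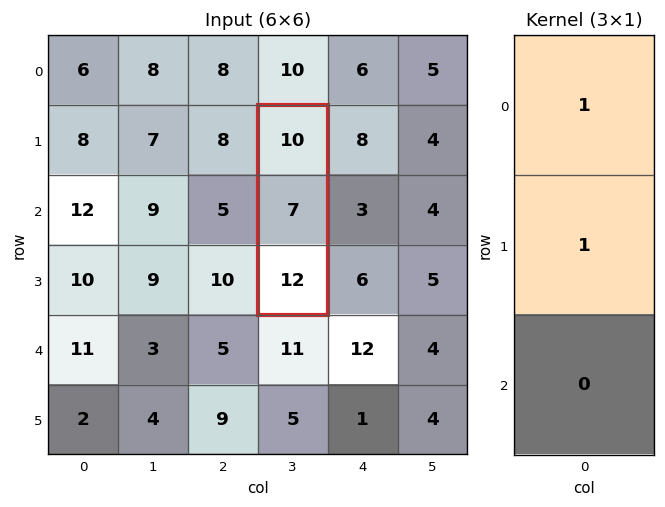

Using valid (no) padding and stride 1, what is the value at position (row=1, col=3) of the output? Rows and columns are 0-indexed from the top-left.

17

The receptive field on the input at this output position is [10 / 7 / 12]. Elementwise product with the kernel and sum: 10·1 + 7·1.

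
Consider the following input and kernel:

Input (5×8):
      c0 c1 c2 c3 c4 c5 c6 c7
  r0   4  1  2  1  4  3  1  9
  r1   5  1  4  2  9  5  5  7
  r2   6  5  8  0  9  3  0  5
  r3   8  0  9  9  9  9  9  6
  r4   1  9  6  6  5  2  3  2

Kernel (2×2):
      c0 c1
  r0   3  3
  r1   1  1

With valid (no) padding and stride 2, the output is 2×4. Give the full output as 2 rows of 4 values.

Output[0,0]: The receptive field on the input at this output position is [4 1 / 5 1]. Elementwise product with the kernel and sum: 4·3 + 1·3 + 5·1 + 1·1.

21 15 35 42
41 42 54 30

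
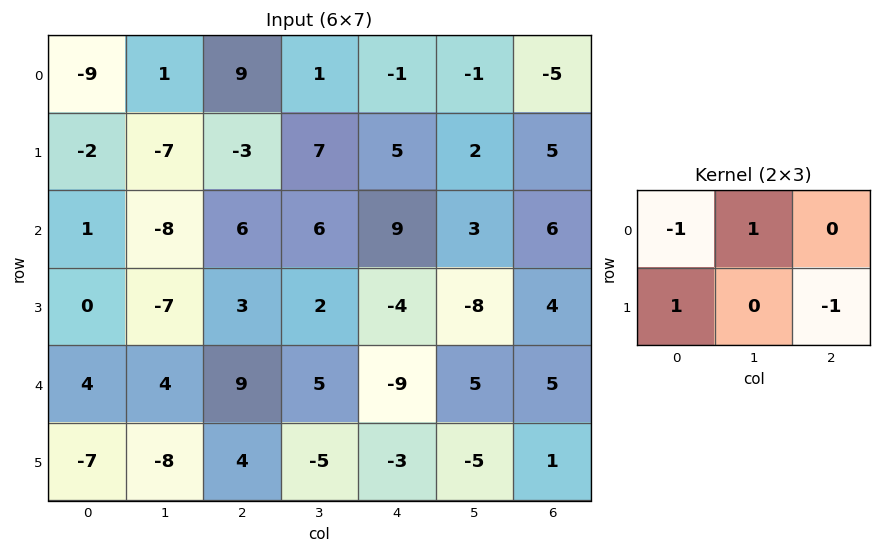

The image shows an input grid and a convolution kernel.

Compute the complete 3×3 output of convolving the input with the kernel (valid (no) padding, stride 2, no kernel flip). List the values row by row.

11 -16 0
-12 7 -14
-11 3 10

Output[0,0]: The receptive field on the input at this output position is [-9 1 9 / -2 -7 -3]. Elementwise product with the kernel and sum: -9·-1 + 1·1 + -2·1 + -3·-1.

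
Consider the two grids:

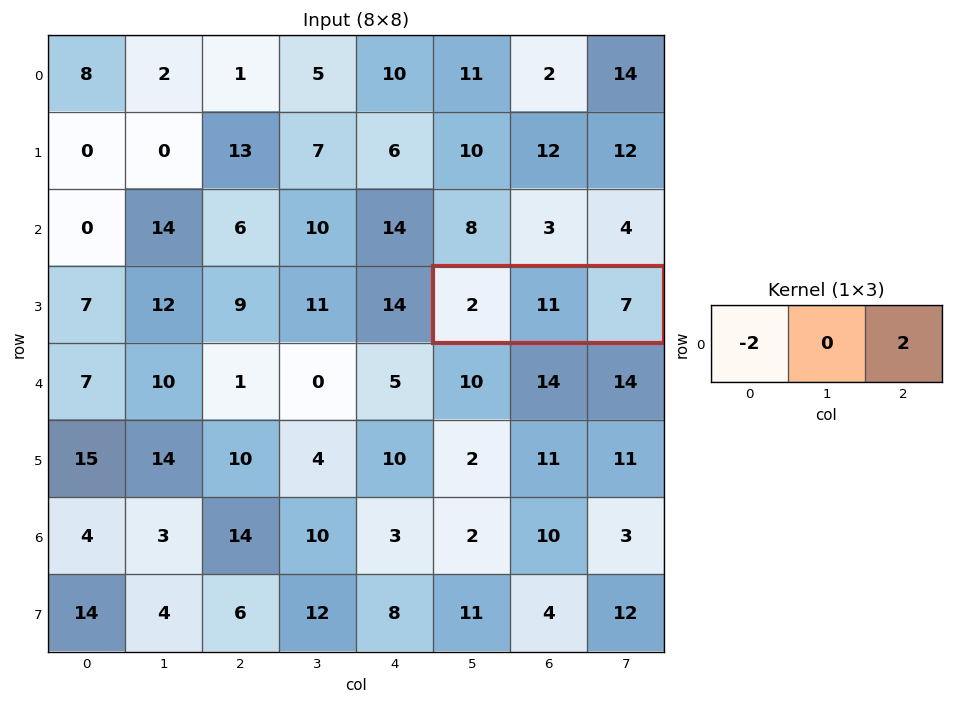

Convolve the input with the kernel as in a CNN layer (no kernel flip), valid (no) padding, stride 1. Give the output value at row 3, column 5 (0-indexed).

10

The receptive field on the input at this output position is [2 11 7]. Elementwise product with the kernel and sum: 2·-2 + 7·2.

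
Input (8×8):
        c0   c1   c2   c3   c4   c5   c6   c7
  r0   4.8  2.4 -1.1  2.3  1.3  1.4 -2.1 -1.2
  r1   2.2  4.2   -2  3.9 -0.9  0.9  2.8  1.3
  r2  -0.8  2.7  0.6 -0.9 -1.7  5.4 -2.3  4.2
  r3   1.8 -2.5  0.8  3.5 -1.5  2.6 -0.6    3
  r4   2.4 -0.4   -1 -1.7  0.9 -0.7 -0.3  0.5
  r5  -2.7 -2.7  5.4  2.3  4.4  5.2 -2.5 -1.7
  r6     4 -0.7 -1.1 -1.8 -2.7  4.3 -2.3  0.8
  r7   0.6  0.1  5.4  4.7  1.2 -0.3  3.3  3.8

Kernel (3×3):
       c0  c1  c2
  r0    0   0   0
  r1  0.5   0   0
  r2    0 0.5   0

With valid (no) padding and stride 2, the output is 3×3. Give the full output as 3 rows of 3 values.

Output[0,0]: The receptive field on the input at this output position is [4.8 2.4 -1.1 / 2.2 4.2 -2 / -0.8 2.7 0.6]. Elementwise product with the kernel and sum: 2.2·0.5 + 2.7·0.5.
Output[0,1]: The receptive field on the input at this output position is [-1.1 2.3 1.3 / -2 3.9 -0.9 / 0.6 -0.9 -1.7]. Elementwise product with the kernel and sum: -2·0.5 + -0.9·0.5.

2.45 -1.45 2.25
0.7 -0.45 -1.1
-1.7 1.8 4.35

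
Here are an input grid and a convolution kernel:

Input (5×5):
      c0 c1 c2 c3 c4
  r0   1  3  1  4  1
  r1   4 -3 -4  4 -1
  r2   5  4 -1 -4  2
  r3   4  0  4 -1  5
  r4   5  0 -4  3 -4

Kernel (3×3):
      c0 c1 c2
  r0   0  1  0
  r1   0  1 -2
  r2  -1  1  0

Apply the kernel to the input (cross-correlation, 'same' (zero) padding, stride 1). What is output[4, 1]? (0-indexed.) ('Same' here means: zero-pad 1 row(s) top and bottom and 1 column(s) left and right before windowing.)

8

The receptive field on the zero-padded input at this output position is [4 0 4 / 5 0 -4 / 0 0 0]. Elementwise product with the kernel and sum: 0·1 + 0·1 + -4·-2 + 0·-1 + 0·1.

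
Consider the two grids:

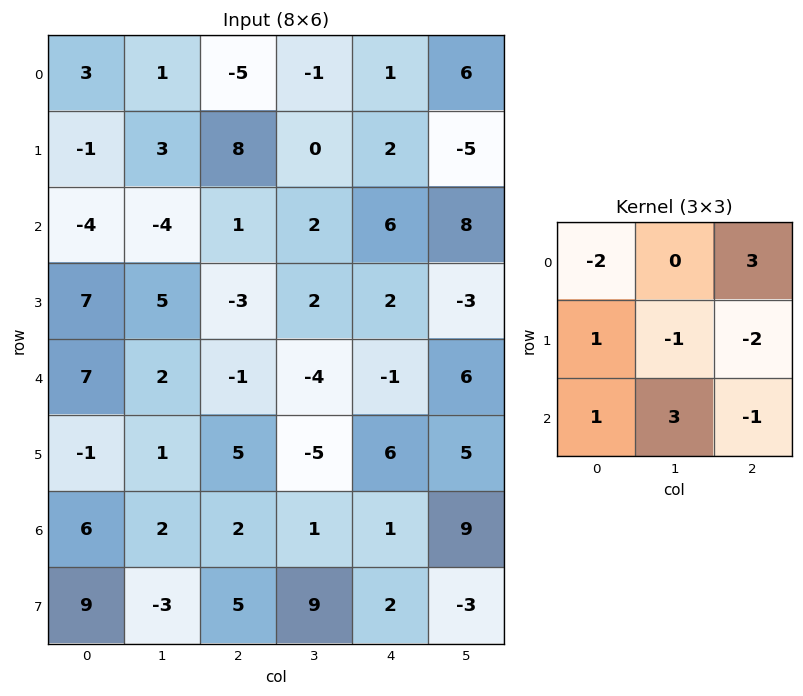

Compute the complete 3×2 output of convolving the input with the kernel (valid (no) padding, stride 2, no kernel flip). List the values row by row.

-58 18
33 -5
-19 1

Output[0,0]: The receptive field on the input at this output position is [3 1 -5 / -1 3 8 / -4 -4 1]. Elementwise product with the kernel and sum: 3·-2 + -5·3 + -1·1 + 3·-1 + 8·-2 + -4·1 + -4·3 + 1·-1.
Output[0,1]: The receptive field on the input at this output position is [-5 -1 1 / 8 0 2 / 1 2 6]. Elementwise product with the kernel and sum: -5·-2 + 1·3 + 8·1 + 0·-1 + 2·-2 + 1·1 + 2·3 + 6·-1.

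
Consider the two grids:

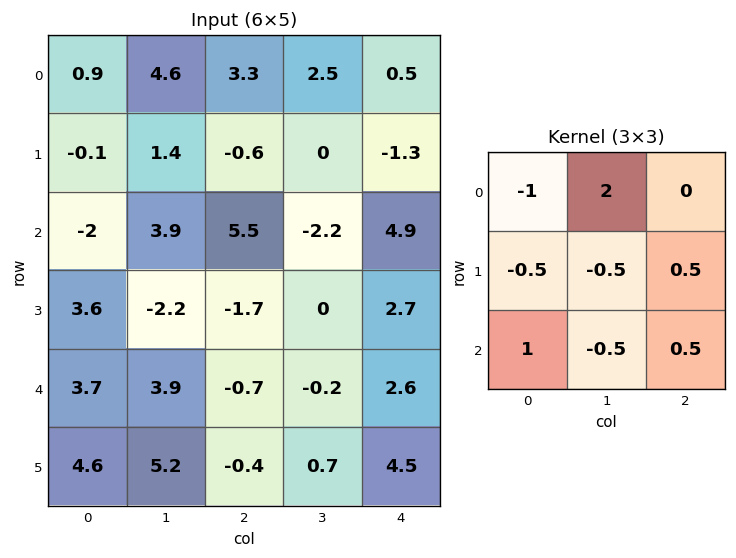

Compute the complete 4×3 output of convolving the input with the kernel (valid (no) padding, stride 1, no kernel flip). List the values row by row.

6.15 1.65 10.4
8.55 -9.75 1.05
9.65 13.2 -7
-10.35 2.85 4.95

Output[0,0]: The receptive field on the input at this output position is [0.9 4.6 3.3 / -0.1 1.4 -0.6 / -2 3.9 5.5]. Elementwise product with the kernel and sum: 0.9·-1 + 4.6·2 + -0.1·-0.5 + 1.4·-0.5 + -0.6·0.5 + -2·1 + 3.9·-0.5 + 5.5·0.5.
Output[0,1]: The receptive field on the input at this output position is [4.6 3.3 2.5 / 1.4 -0.6 0 / 3.9 5.5 -2.2]. Elementwise product with the kernel and sum: 4.6·-1 + 3.3·2 + 1.4·-0.5 + -0.6·-0.5 + 0·0.5 + 3.9·1 + 5.5·-0.5 + -2.2·0.5.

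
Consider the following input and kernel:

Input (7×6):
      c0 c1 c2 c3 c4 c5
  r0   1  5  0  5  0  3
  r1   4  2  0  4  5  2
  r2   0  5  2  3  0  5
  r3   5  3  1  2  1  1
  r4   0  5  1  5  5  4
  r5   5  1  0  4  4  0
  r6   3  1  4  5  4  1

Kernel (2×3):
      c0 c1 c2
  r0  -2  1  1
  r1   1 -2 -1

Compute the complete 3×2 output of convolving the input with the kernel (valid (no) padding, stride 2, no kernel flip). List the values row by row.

Output[0,0]: The receptive field on the input at this output position is [1 5 0 / 4 2 0]. Elementwise product with the kernel and sum: 1·-2 + 5·1 + 0·1 + 4·1 + 2·-2 + 0·-1.

3 -8
5 -5
9 -4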